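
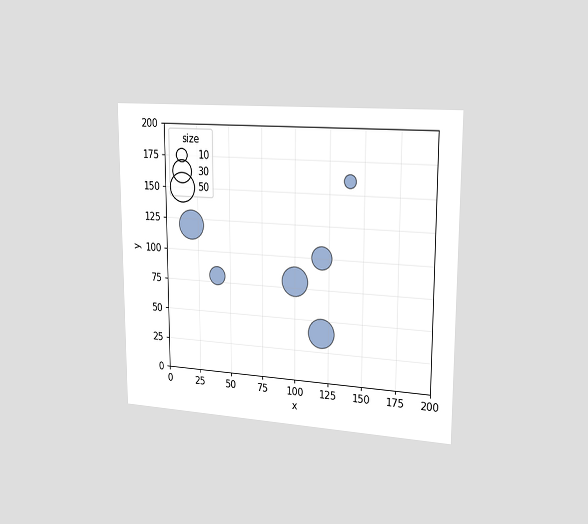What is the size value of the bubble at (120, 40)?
The chart is viewed slightly from the right. Matching the bubble at (120, 40) against the size legend gives 50.

50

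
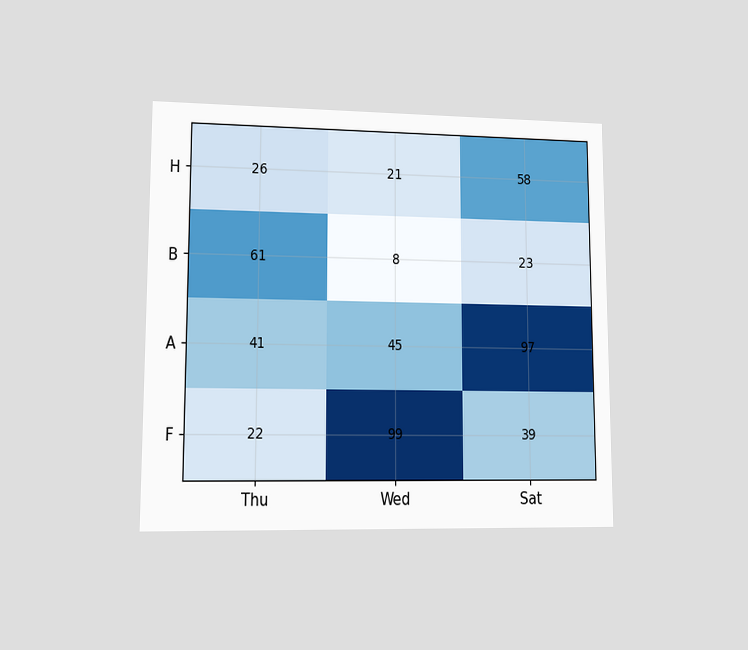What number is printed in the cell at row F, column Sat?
39

The chart is viewed at a slight angle. The (F, Sat) cell reads 39.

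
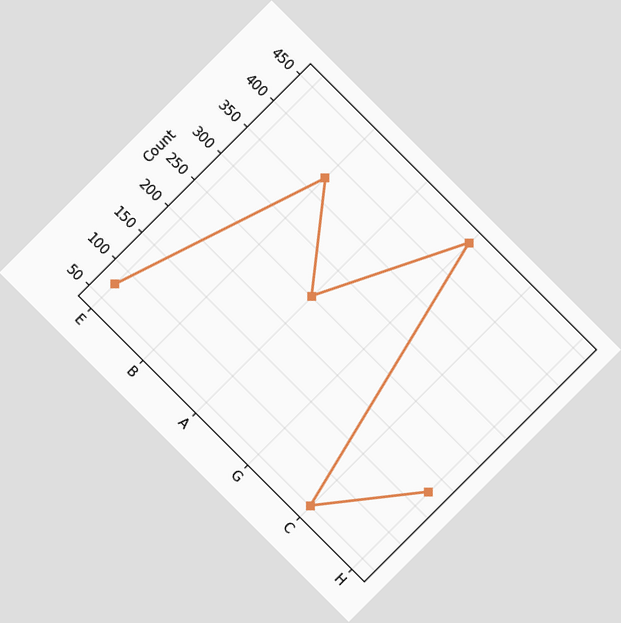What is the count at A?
The chart is tilted about 45° clockwise. At A, the line is at 250.

250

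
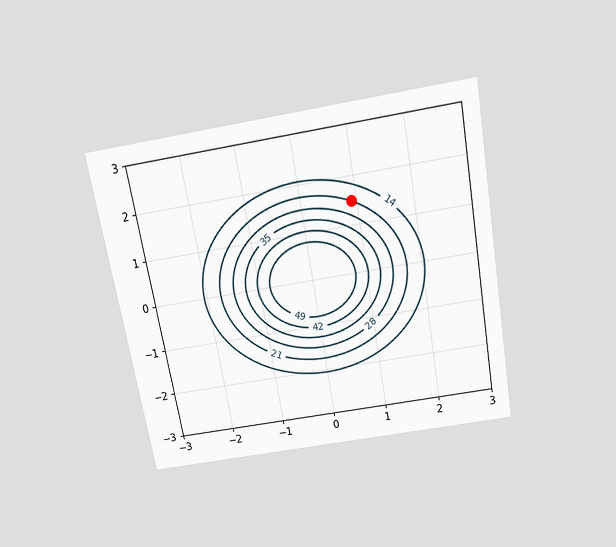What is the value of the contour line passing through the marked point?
21

The chart is tilted about 10° counter-clockwise and viewed slightly from above. The marked point sits on the contour labelled 21.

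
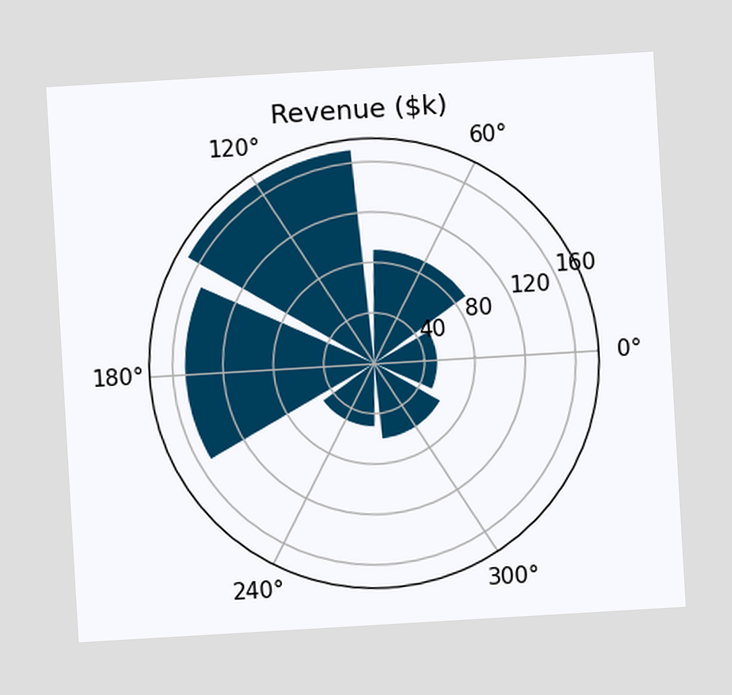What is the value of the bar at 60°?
The chart is tilted about 3° counter-clockwise. The bar at 60° reaches $90k on the radial axis.

$90k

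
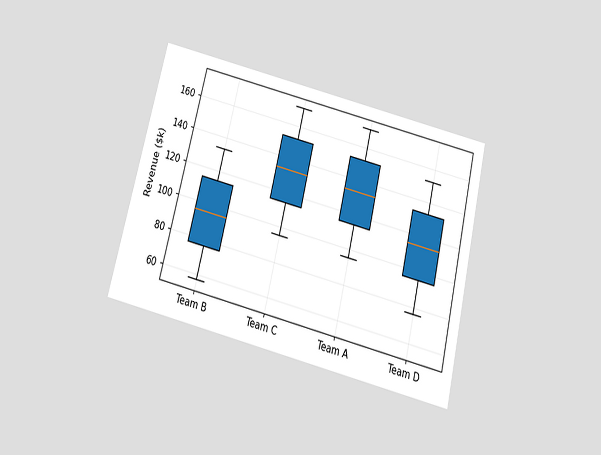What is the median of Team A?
The chart is tilted about 14° clockwise and viewed slightly from below. The median line in the Team A box sits at $133k.

$133k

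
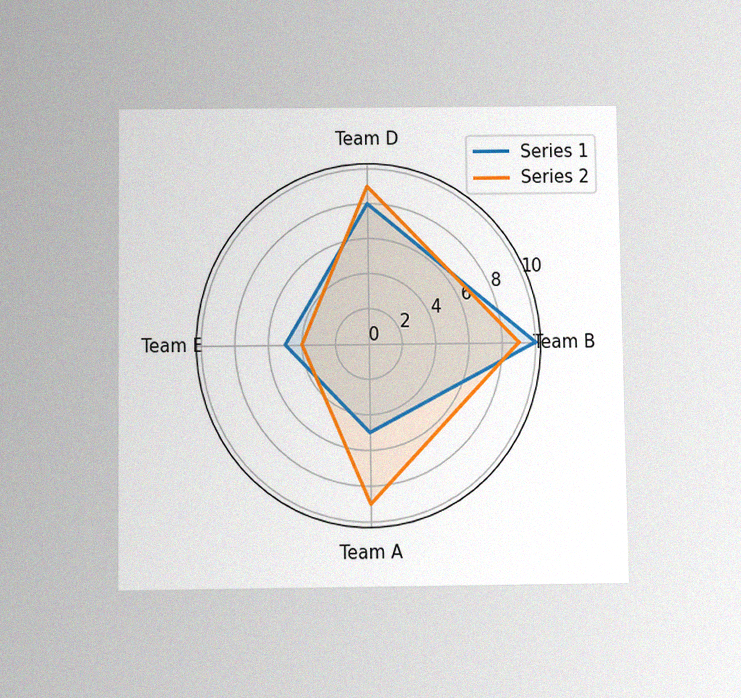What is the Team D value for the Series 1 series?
The chart is viewed slightly from below, with some photo noise. On the Team D axis, Series 1 reaches 8.

8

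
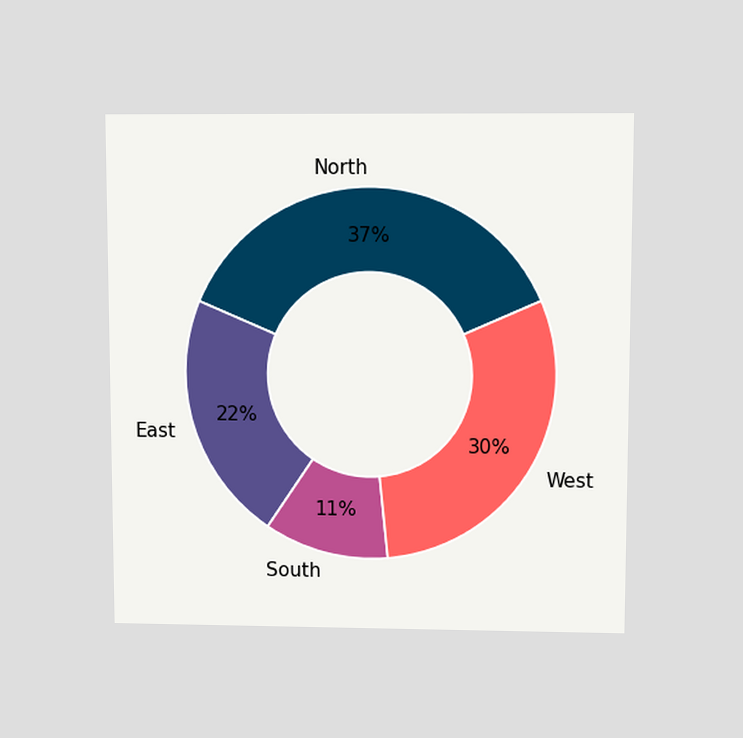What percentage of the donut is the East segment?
The chart is viewed slightly from above. The East segment takes up 22% of the ring.

22%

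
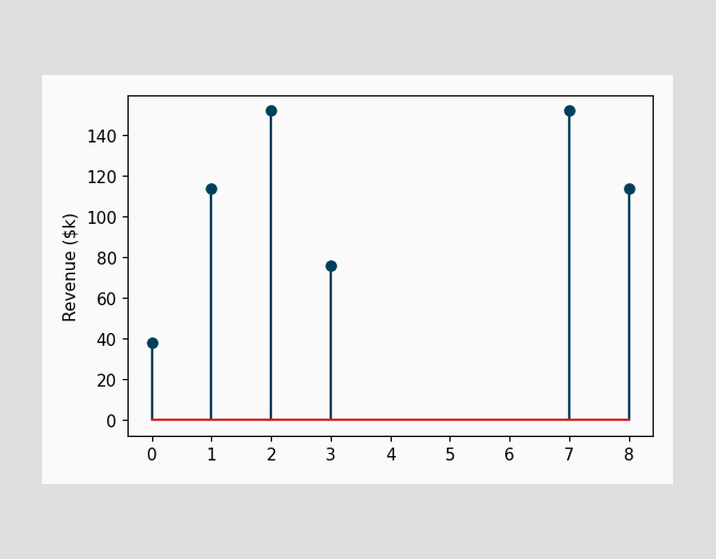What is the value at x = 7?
The stem at x=7 reaches $152k.

$152k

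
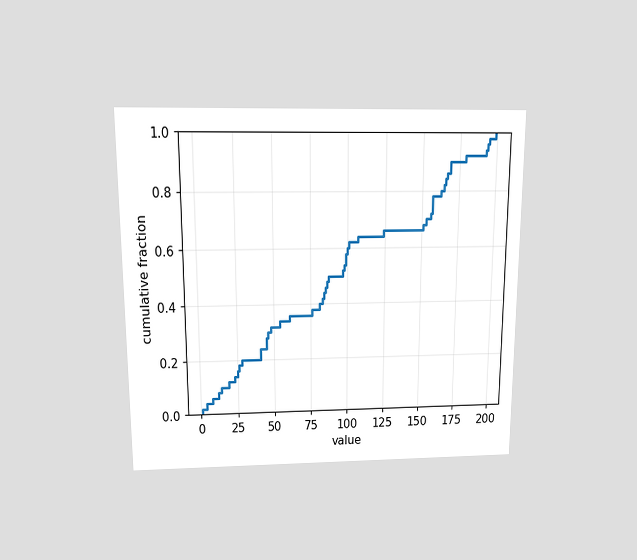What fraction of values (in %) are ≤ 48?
32%

The chart is viewed slightly from above. At x=48 the ECDF step is at 32%.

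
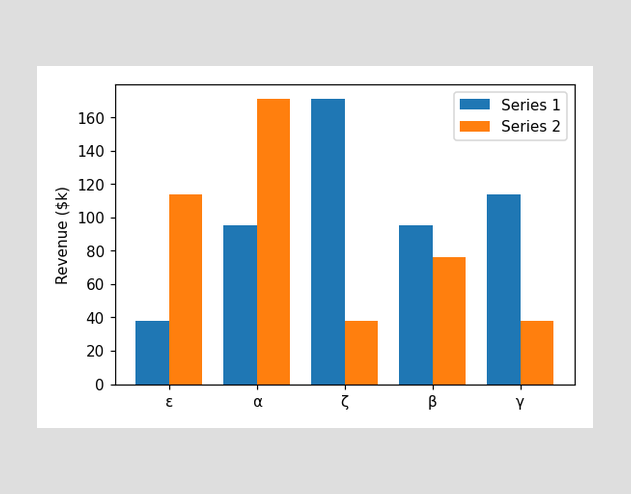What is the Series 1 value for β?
$95k

The Series 1 bar at β reaches $95k on the y-axis.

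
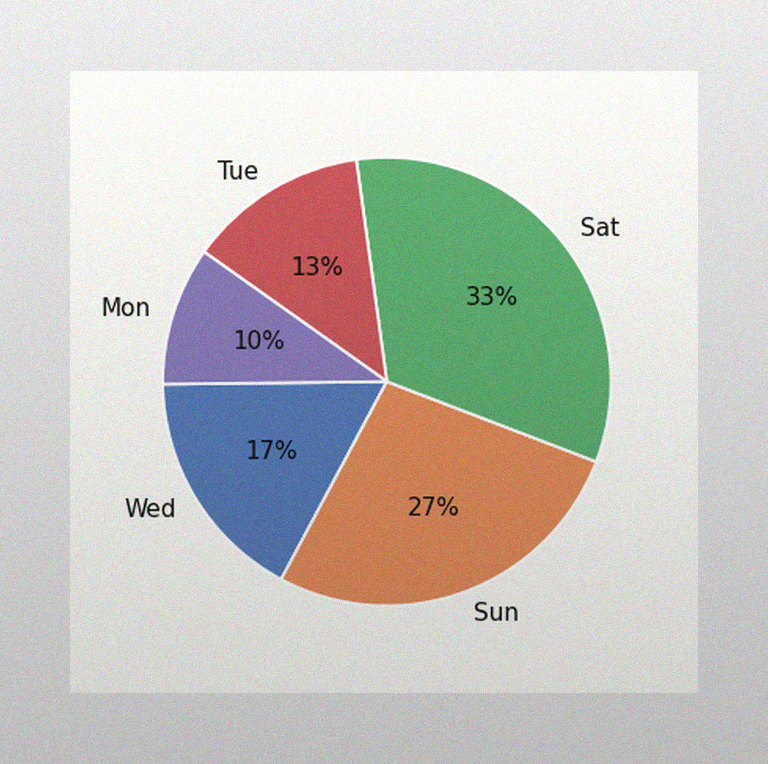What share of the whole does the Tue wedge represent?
The image has some photo noise and uneven lighting. The Tue slice takes up 13% of the pie.

13%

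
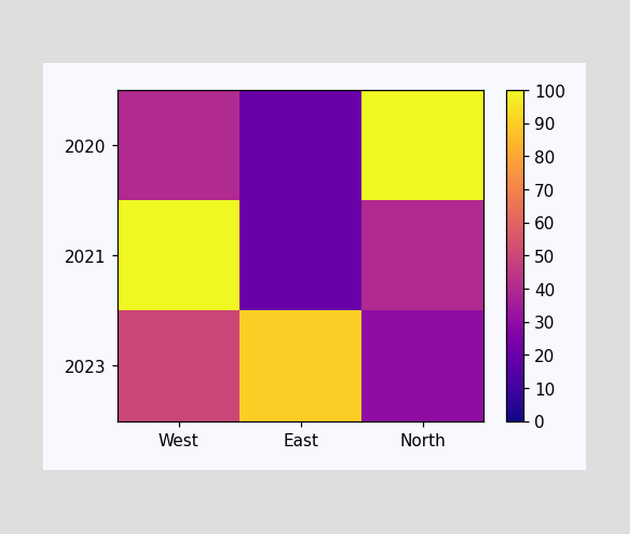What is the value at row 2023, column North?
Matching cell (2023, North) against the colorbar gives 30.

30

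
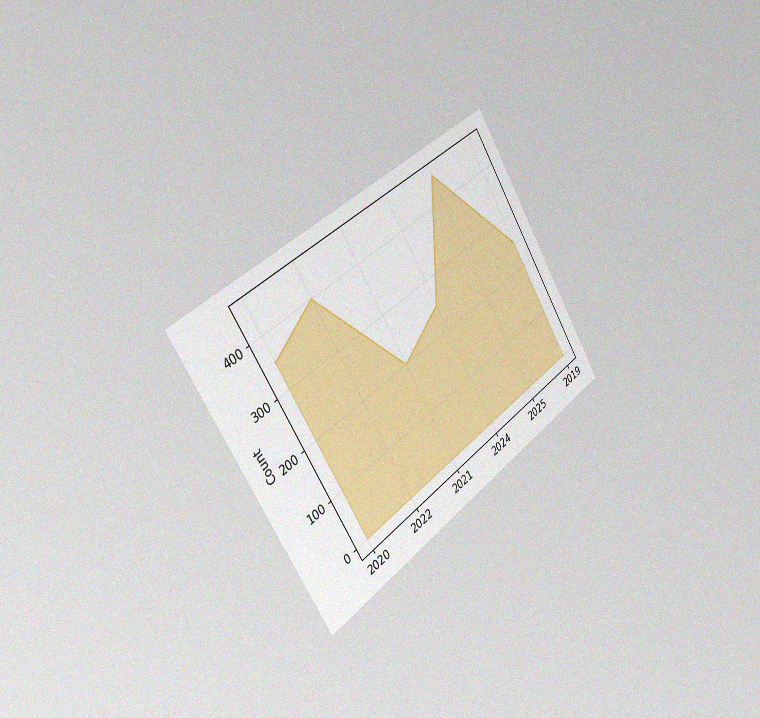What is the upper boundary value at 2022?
400

The chart is tilted about 33° counter-clockwise and viewed slightly from the left, with some photo noise. At 2022 the upper boundary is at 400.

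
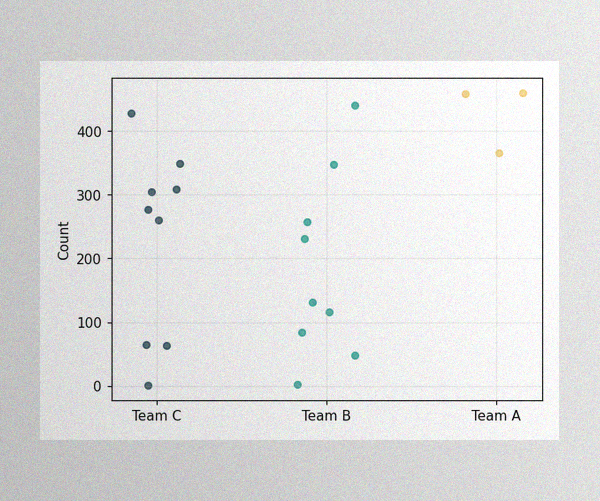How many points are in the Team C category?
9

The image has some photo noise and uneven lighting. Counting the markers in the Team C column gives 9.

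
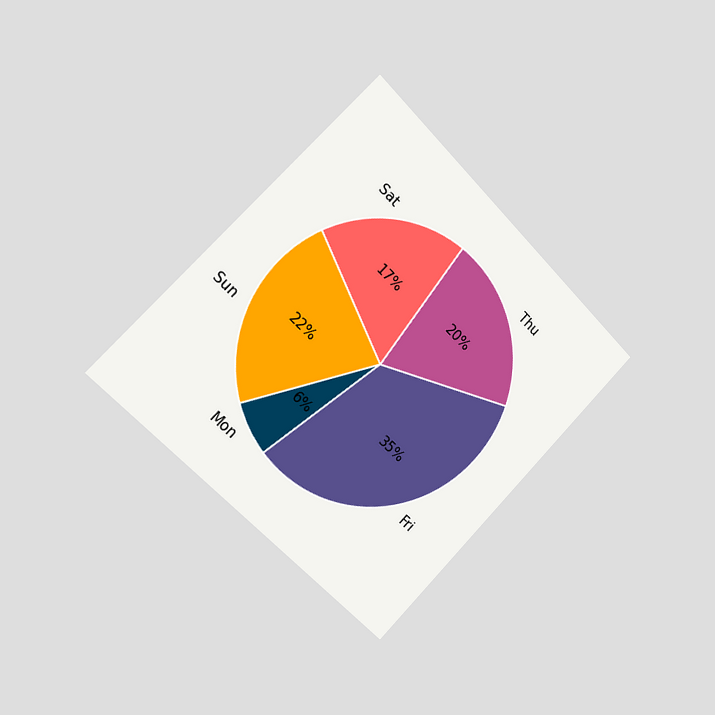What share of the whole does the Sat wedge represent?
The chart is tilted about 45° clockwise and viewed slightly from the left. The Sat slice takes up 17% of the pie.

17%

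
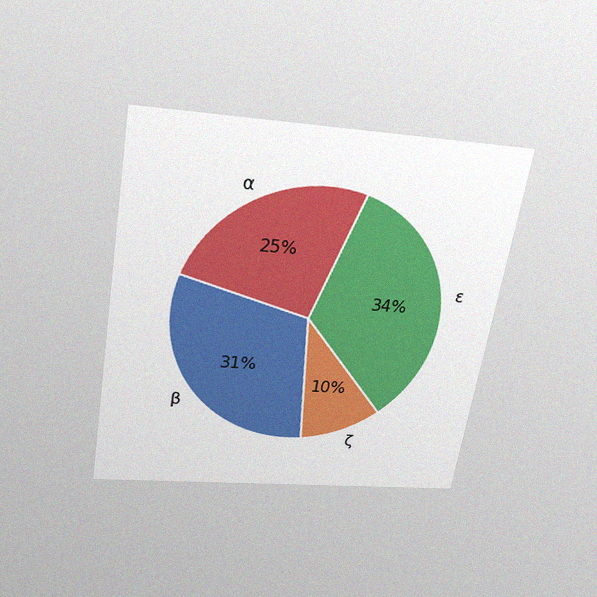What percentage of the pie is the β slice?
The chart is tilted about 9° clockwise and viewed slightly from above, with some photo noise. The β slice takes up 31% of the pie.

31%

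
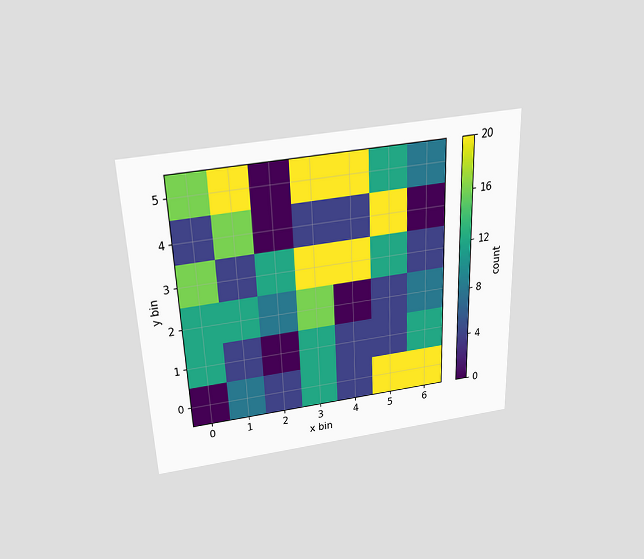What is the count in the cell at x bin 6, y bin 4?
0

The chart is tilted about 2° counter-clockwise and viewed slightly from above. Matching the cell (6, 4) against the colorbar gives 0.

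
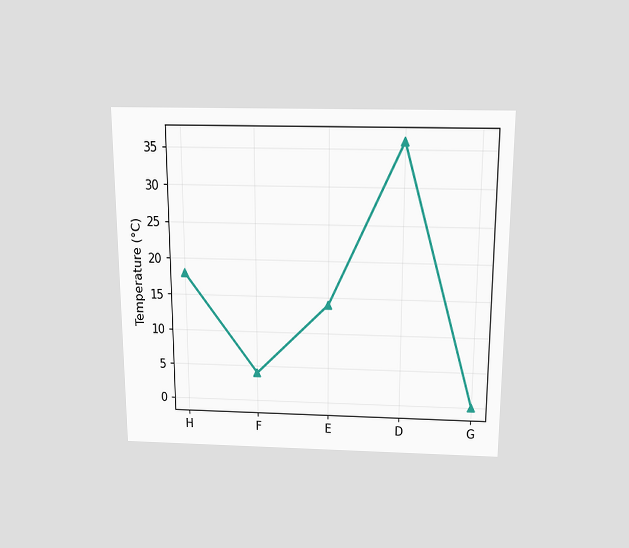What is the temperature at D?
The chart is viewed slightly from above. At D, the line is at 36°C.

36°C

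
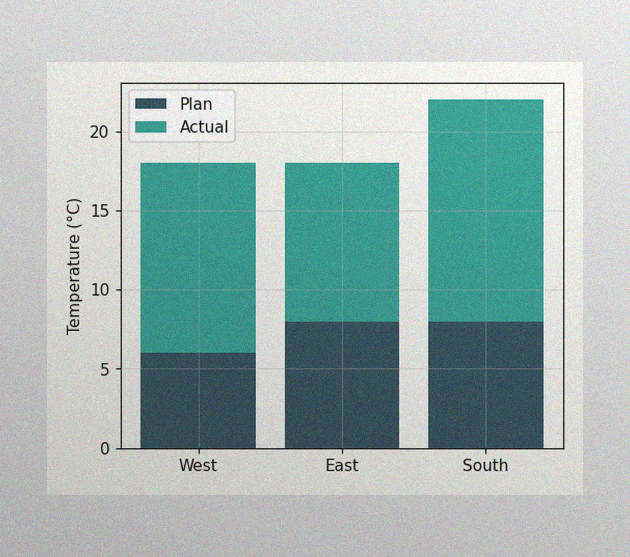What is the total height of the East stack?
The image has some photo noise and uneven lighting. The East stack's top reaches 18°C on the y-axis.

18°C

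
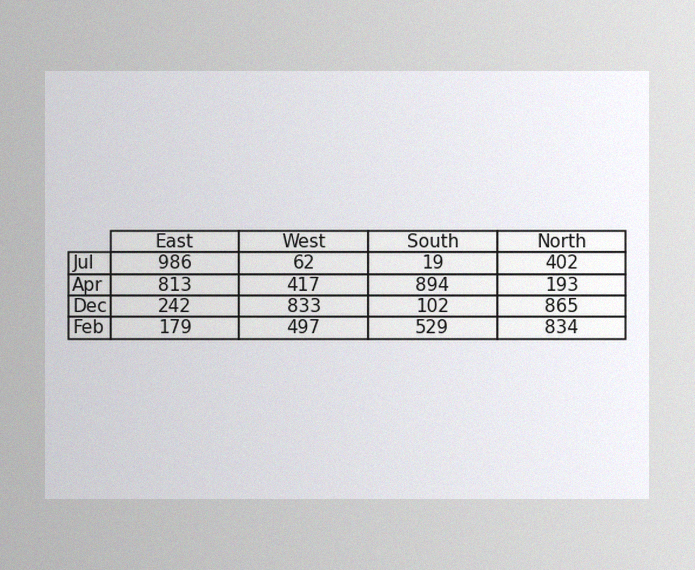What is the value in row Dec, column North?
865

The image has some photo noise and uneven lighting. The (Dec, North) cell reads 865.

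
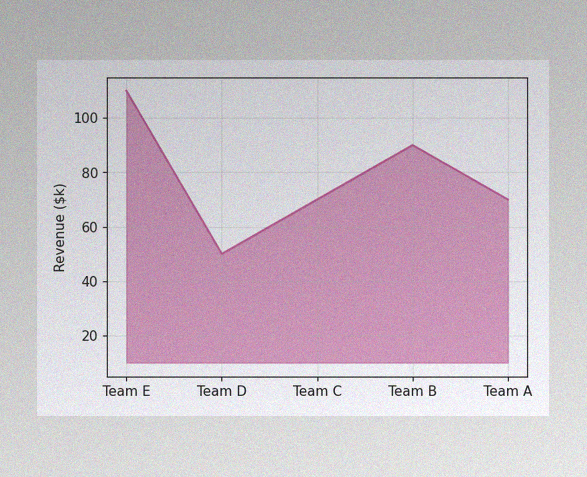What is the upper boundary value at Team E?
$110k

The image has some photo noise and uneven lighting. At Team E the upper boundary is at $110k.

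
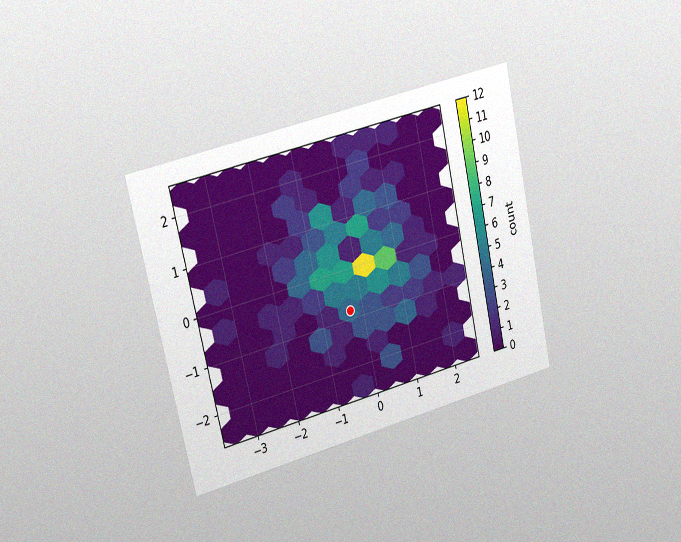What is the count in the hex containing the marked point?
The chart is tilted about 13° counter-clockwise and viewed slightly from the left, with some photo noise. The marked hex reads 4 on the colorbar.

4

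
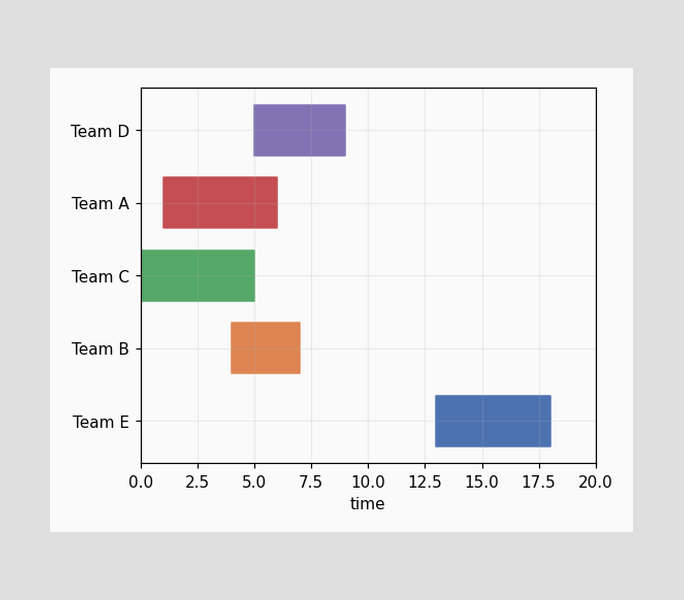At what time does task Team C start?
The Team C bar begins at t=0.

0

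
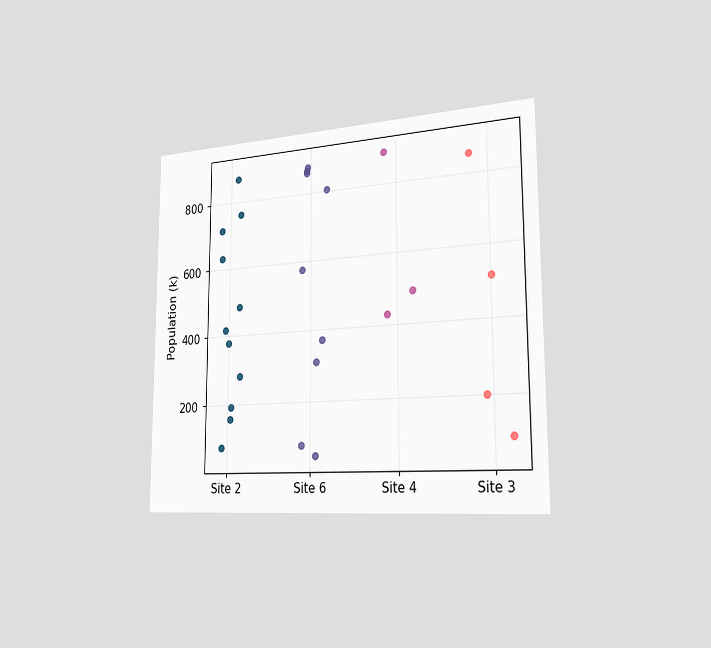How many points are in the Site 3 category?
The chart is viewed slightly from the right. Counting the markers in the Site 3 column gives 4.

4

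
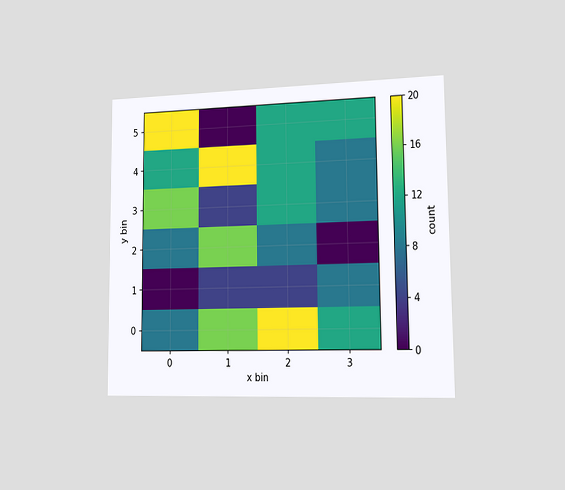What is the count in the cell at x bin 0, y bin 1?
0

The chart is viewed slightly from the right. Matching the cell (0, 1) against the colorbar gives 0.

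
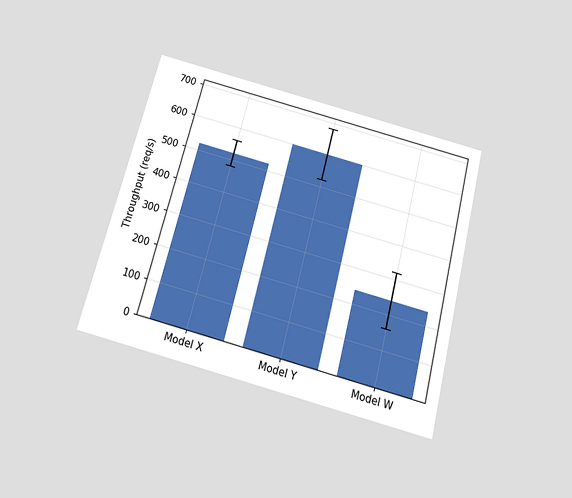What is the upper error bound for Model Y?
The chart is tilted about 14° clockwise and viewed slightly from below. The Model Y bar's upper whisker reaches 680req/s.

680req/s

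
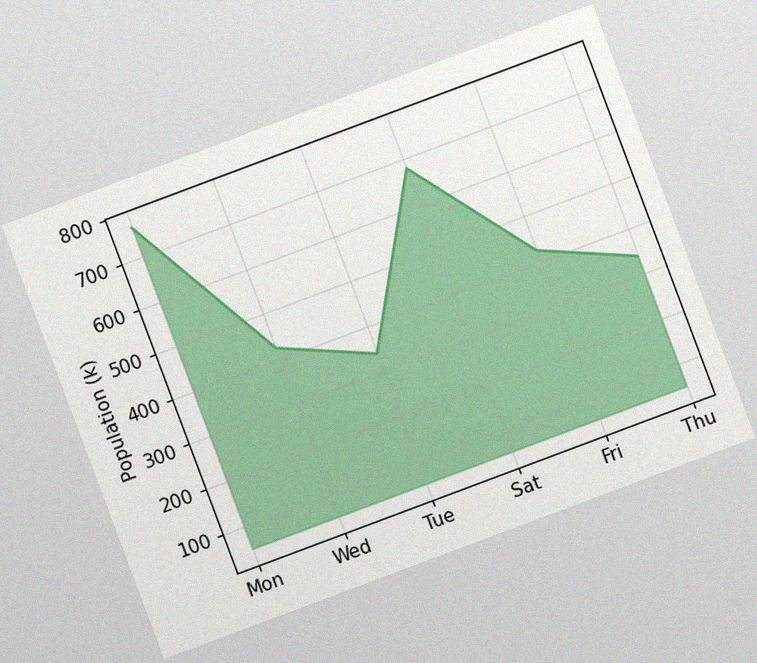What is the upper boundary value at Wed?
425k

The chart is tilted about 21° counter-clockwise, with some photo noise. At Wed the upper boundary is at 425k.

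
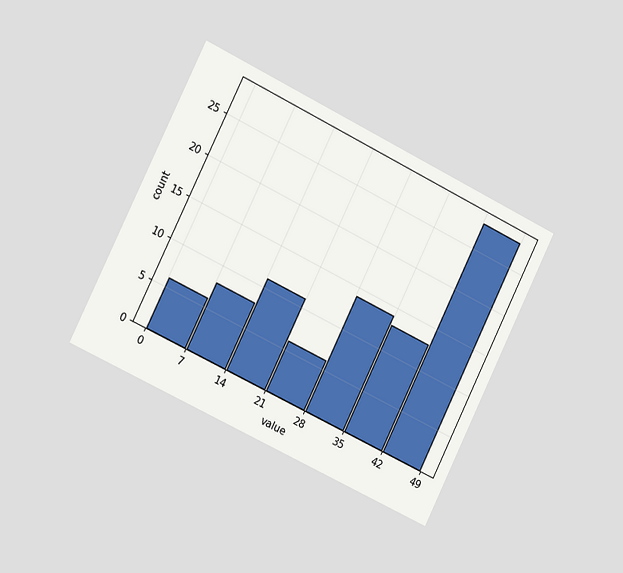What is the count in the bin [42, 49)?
28

The chart is tilted about 26° clockwise and viewed slightly from the left. The [42, 49) bin has height 28.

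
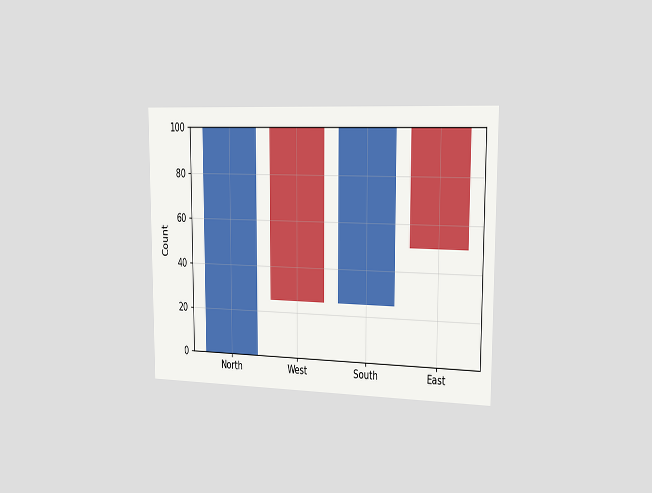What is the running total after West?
25

The chart is viewed slightly from the right. After West the running total reaches 25.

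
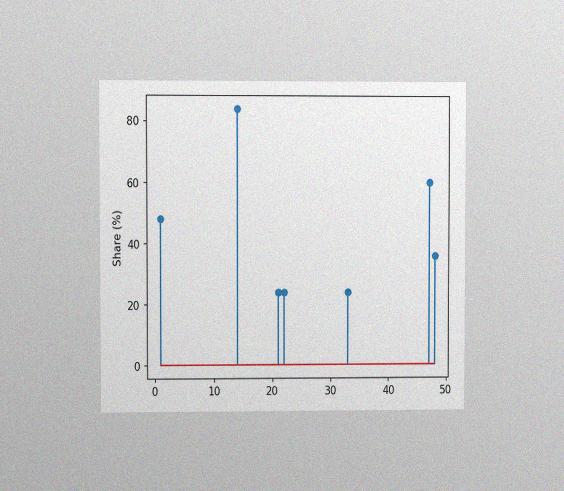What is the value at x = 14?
The chart is viewed at a slight angle, with some photo noise. The stem at x=14 reaches 84%.

84%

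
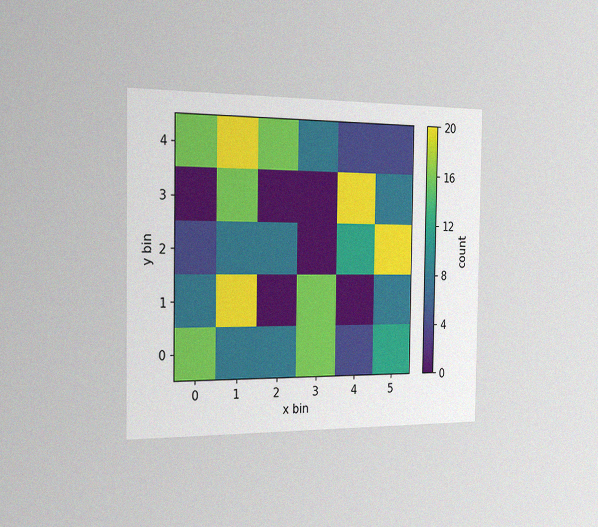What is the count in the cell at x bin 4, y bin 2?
The chart is viewed slightly from the left, with some photo noise. Matching the cell (4, 2) against the colorbar gives 12.

12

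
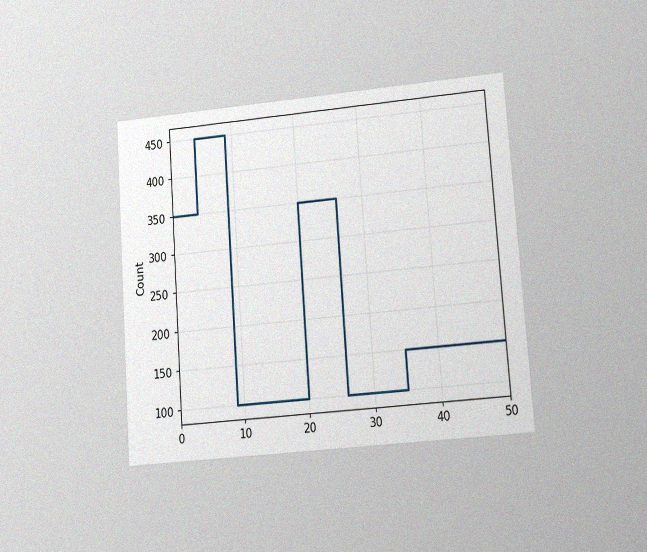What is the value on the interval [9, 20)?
100

The chart is tilted about 4° counter-clockwise and viewed at a slight angle, with some photo noise. On [9, 20) the step sits at 100.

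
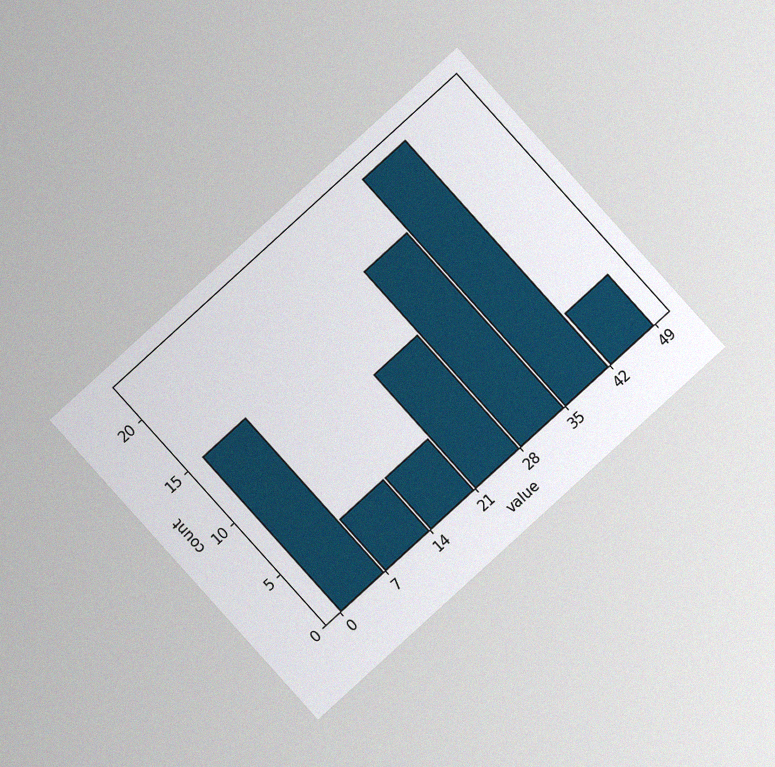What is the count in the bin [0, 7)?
The chart is tilted about 42° counter-clockwise and viewed at a slight angle, with some photo noise. The [0, 7) bin has height 15.

15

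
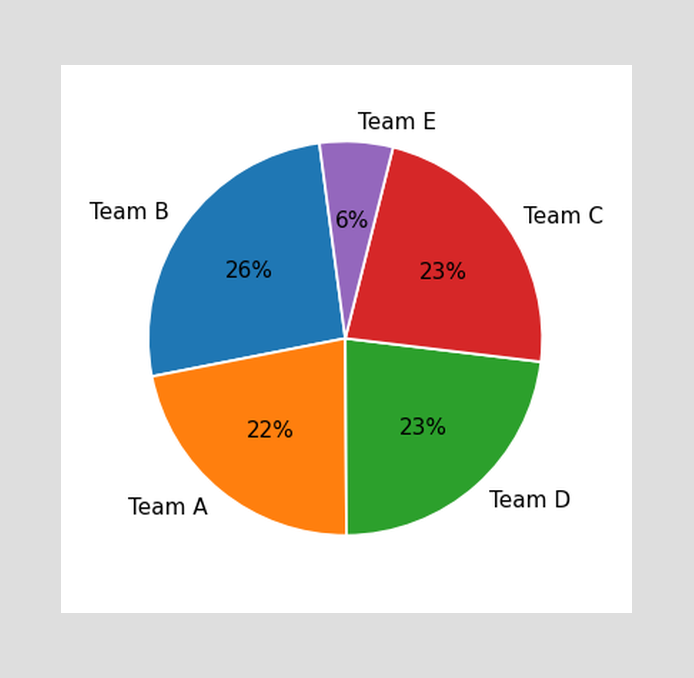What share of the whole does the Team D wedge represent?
23%

The Team D slice takes up 23% of the pie.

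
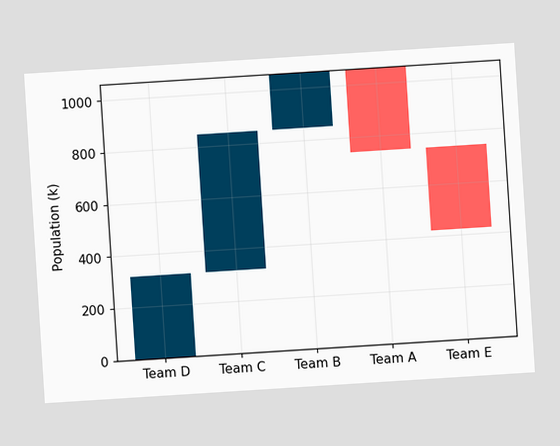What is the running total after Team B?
The chart is tilted about 4° counter-clockwise. After Team B the running total reaches 1060k.

1060k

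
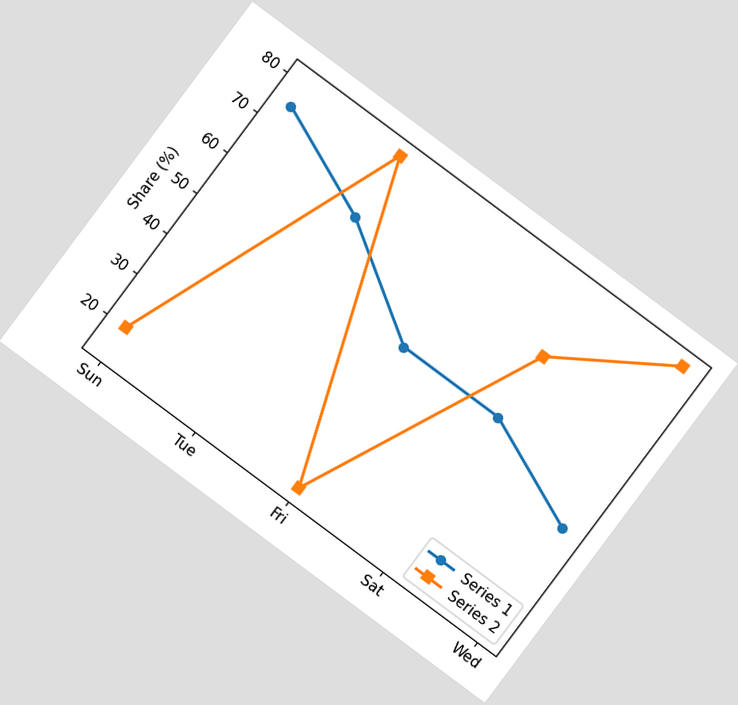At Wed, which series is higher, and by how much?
The chart is tilted about 37° clockwise. At Wed, Series 2 sits above the other line by 40%.

Series 2, by 40%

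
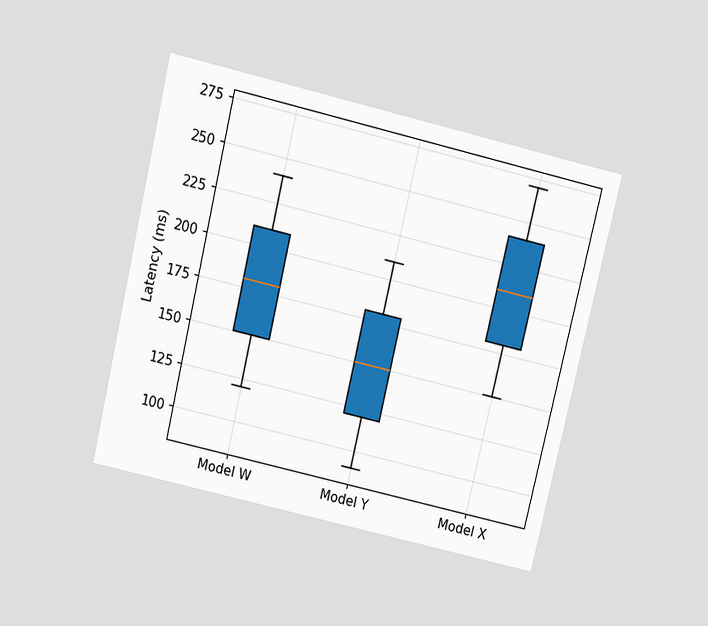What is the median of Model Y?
150ms

The chart is tilted about 13° clockwise and viewed slightly from above. The median line in the Model Y box sits at 150ms.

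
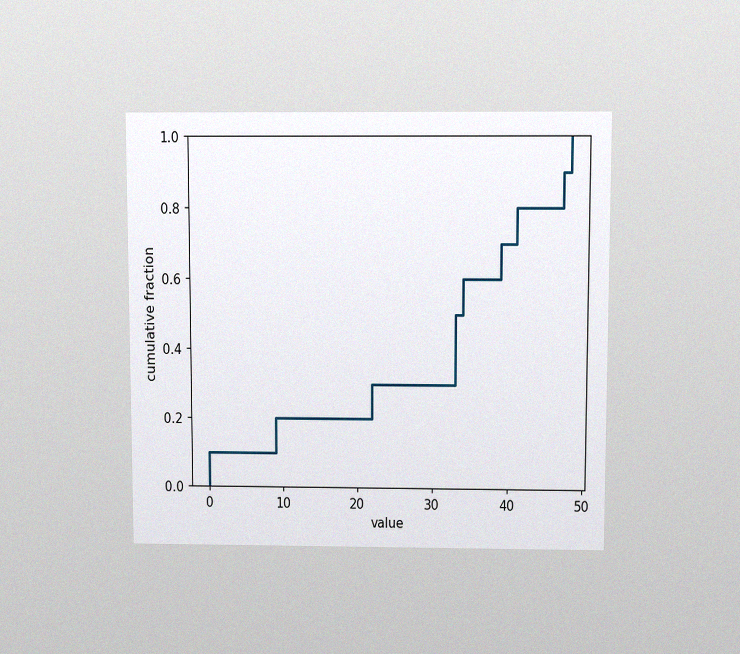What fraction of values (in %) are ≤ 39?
70%

The chart is viewed slightly from above, with some photo noise. At x=39 the ECDF step is at 70%.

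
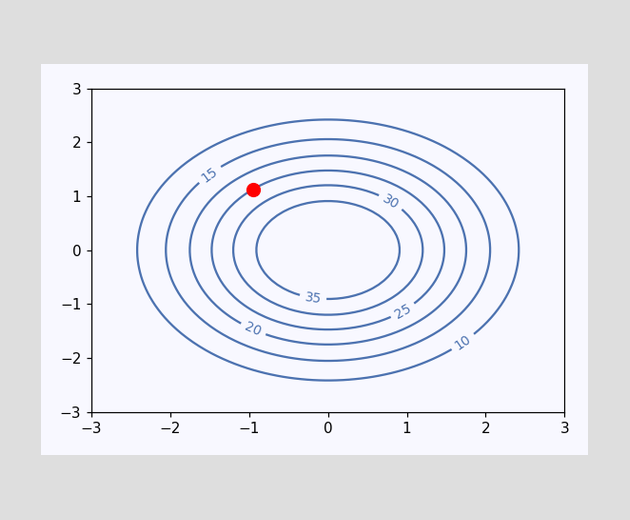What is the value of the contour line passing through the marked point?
25

The marked point sits on the contour labelled 25.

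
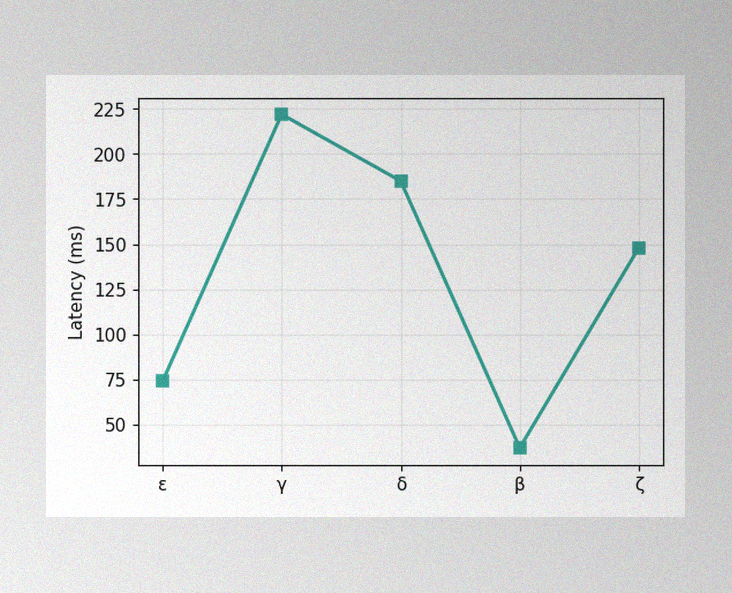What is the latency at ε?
The image has some photo noise and uneven lighting. At ε, the line is at 74ms.

74ms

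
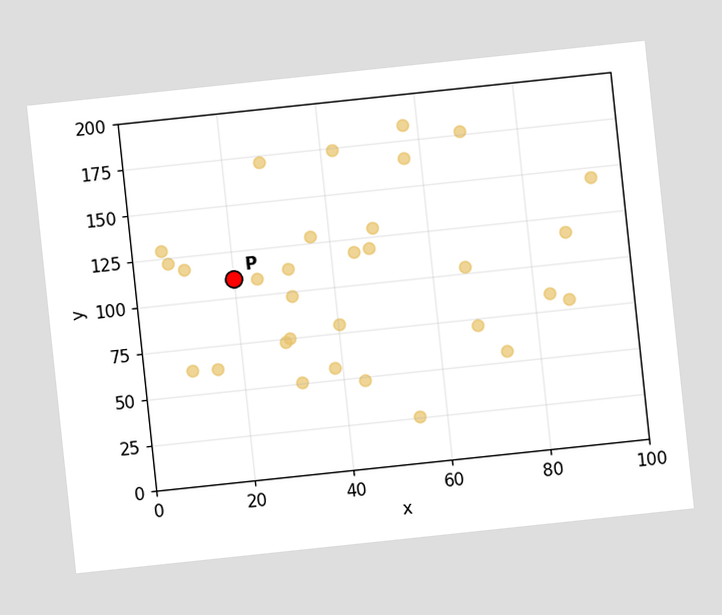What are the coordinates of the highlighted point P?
(20, 110)

The chart is tilted about 6° counter-clockwise. Following the gridlines from P to each axis, P sits at (20, 110).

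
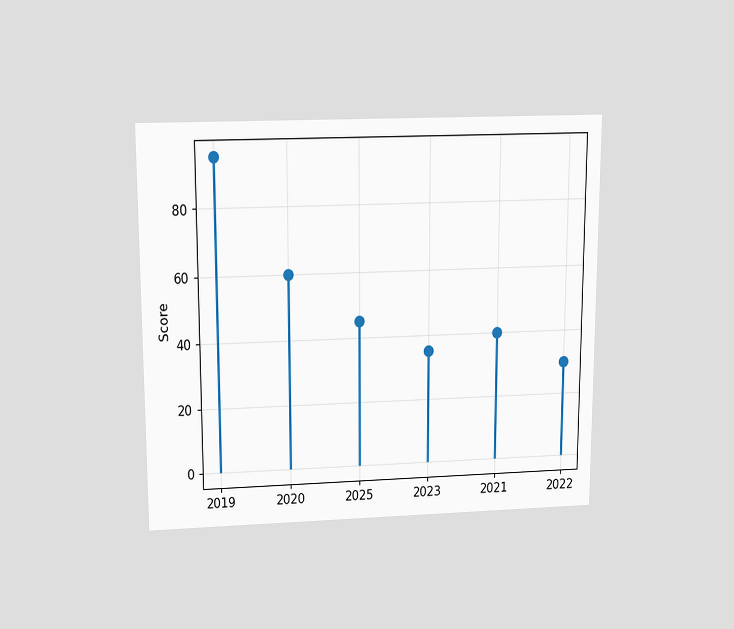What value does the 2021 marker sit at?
The chart is viewed slightly from above. The 2021 marker sits at 40.

40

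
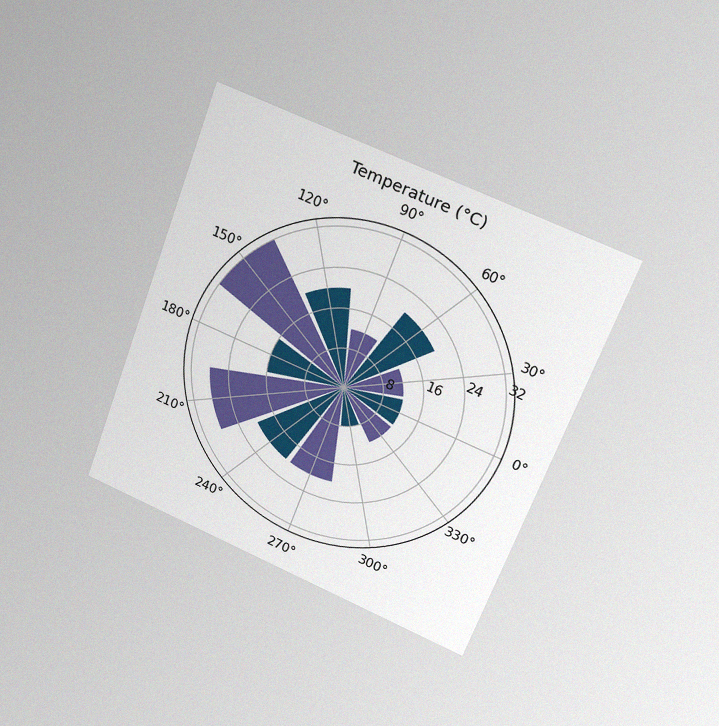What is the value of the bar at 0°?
The chart is tilted about 21° clockwise and viewed at a slight angle, with some photo noise. The bar at 0° reaches 12°C on the radial axis.

12°C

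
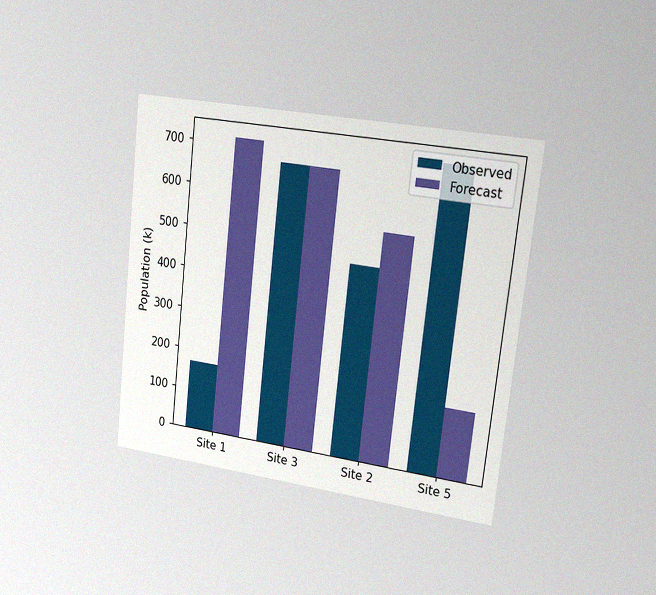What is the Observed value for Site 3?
The chart is tilted about 6° clockwise and viewed slightly from the right, with some photo noise. The Observed bar at Site 3 reaches 672k on the y-axis.

672k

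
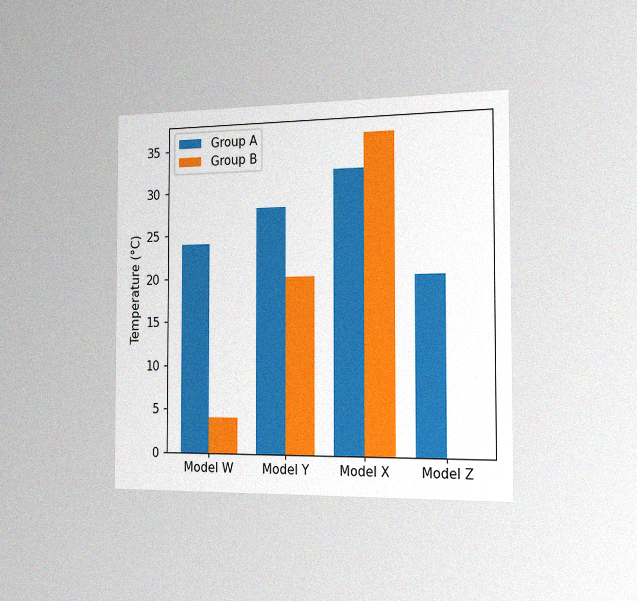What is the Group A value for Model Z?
20°C

The chart is viewed slightly from the right, with some photo noise. The Group A bar at Model Z reaches 20°C on the y-axis.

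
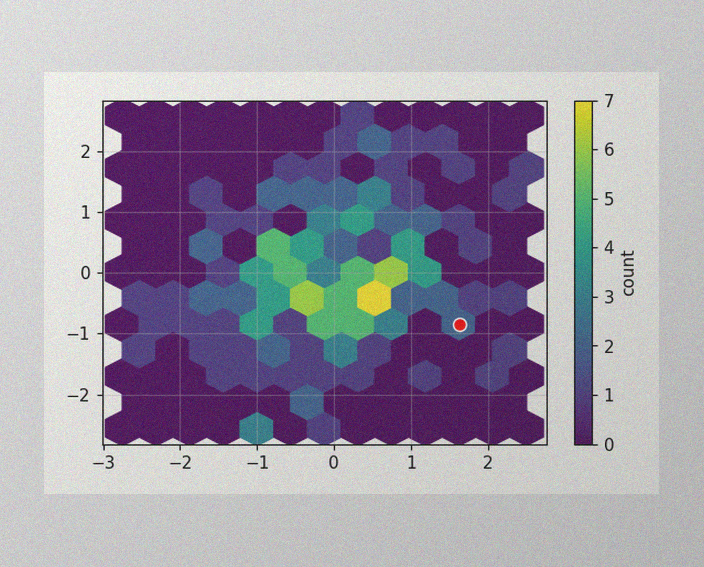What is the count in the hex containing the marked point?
The image has some photo noise and uneven lighting. The marked hex reads 2 on the colorbar.

2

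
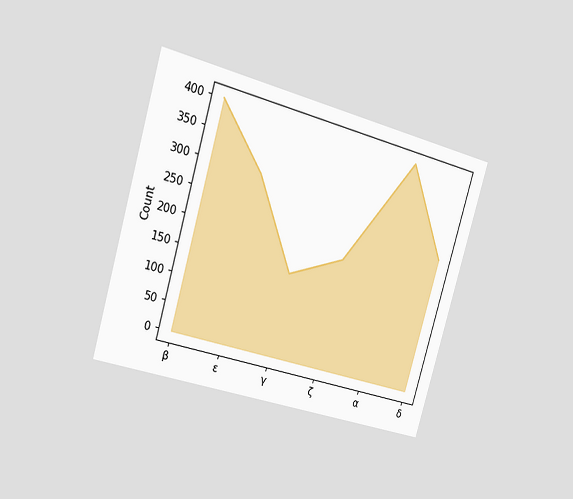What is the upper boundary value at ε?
300

The chart is tilted about 16° clockwise and viewed slightly from the left. At ε the upper boundary is at 300.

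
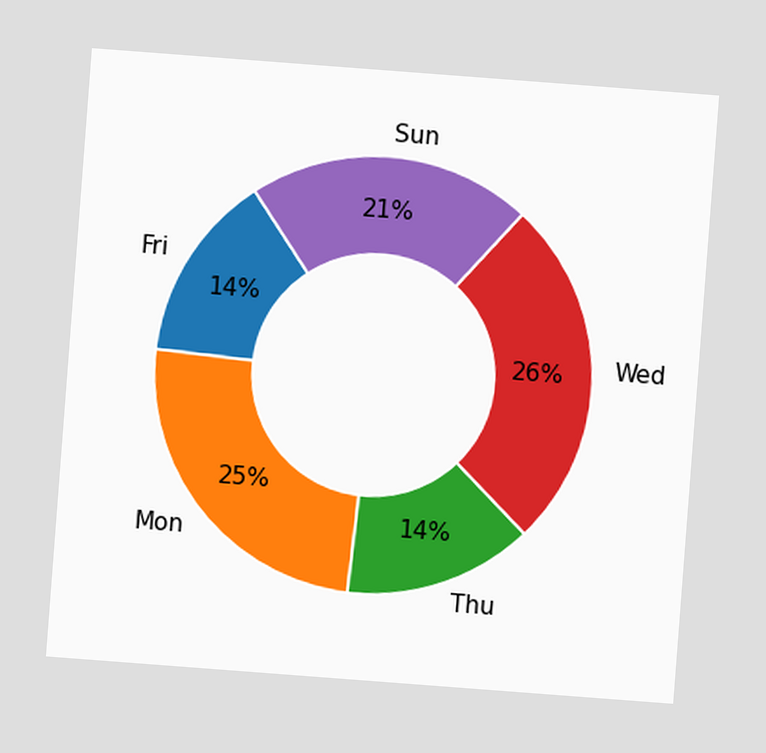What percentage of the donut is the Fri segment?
14%

The chart is tilted about 4° clockwise. The Fri segment takes up 14% of the ring.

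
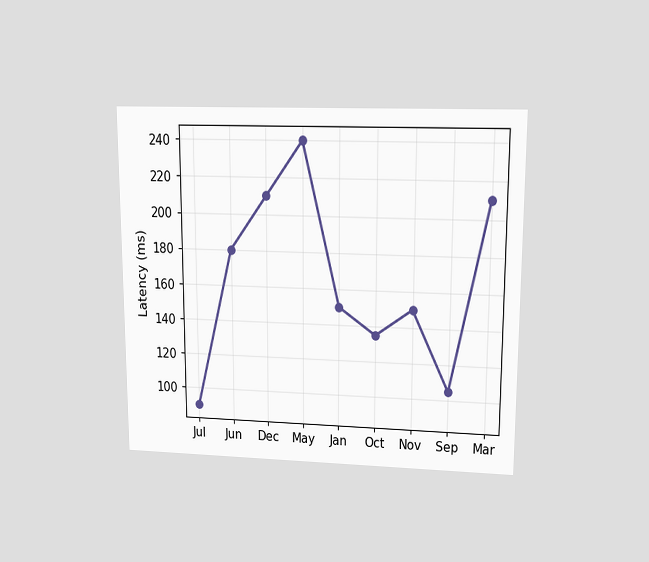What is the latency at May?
The chart is viewed at a slight angle. At May, the line is at 240ms.

240ms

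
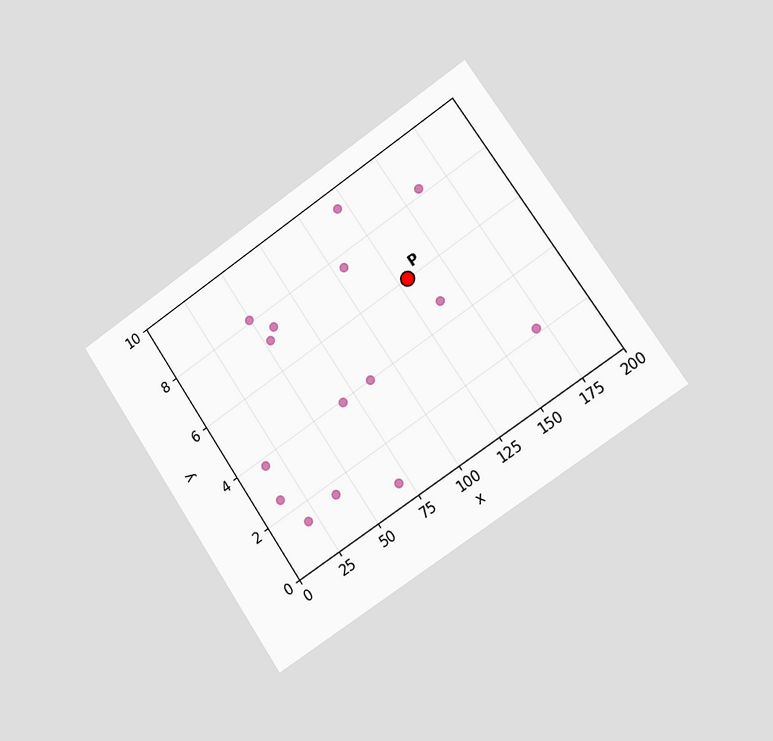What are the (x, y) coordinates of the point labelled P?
The chart is tilted about 34° counter-clockwise and viewed slightly from the right. Following the gridlines from P to each axis, P sits at (130, 6).

(130, 6)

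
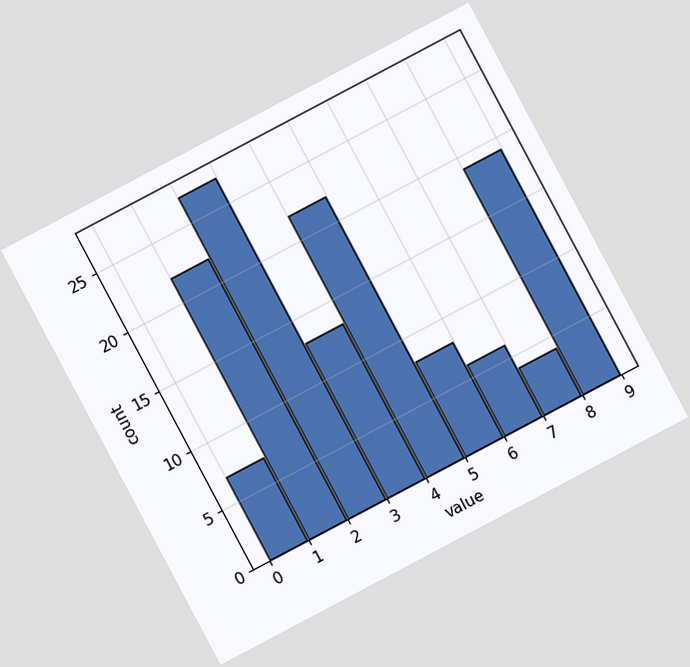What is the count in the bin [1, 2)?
22

The chart is tilted about 28° counter-clockwise. The [1, 2) bin has height 22.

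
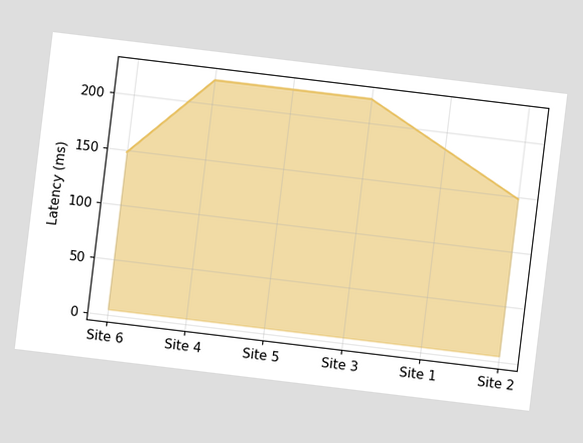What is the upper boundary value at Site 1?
The chart is tilted about 7° clockwise. At Site 1 the upper boundary is at 185ms.

185ms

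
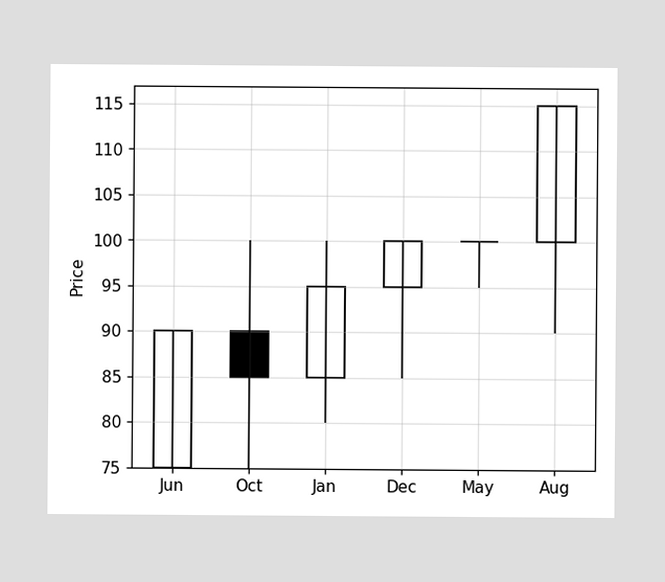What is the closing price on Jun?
The Jun candle closes at 90.

90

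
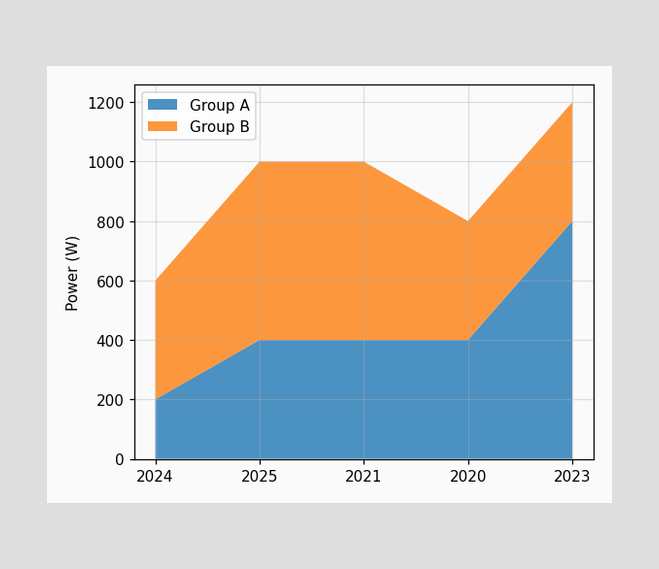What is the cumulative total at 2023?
The stacked total at 2023 reaches 1200W.

1200W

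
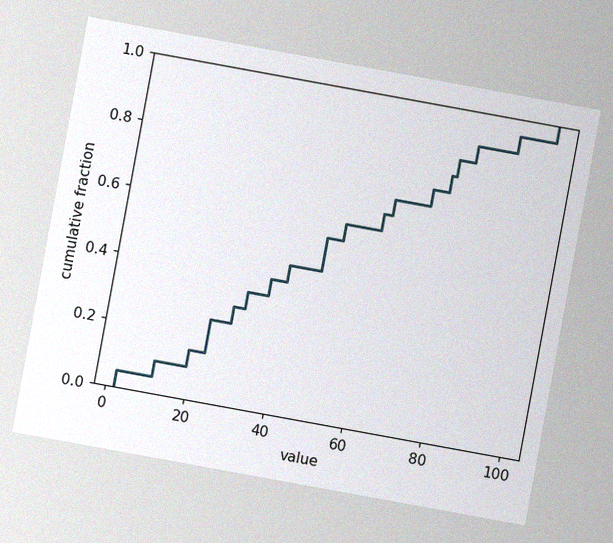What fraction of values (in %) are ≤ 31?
35%

The chart is tilted about 10° clockwise, with some photo noise. At x=31 the ECDF step is at 35%.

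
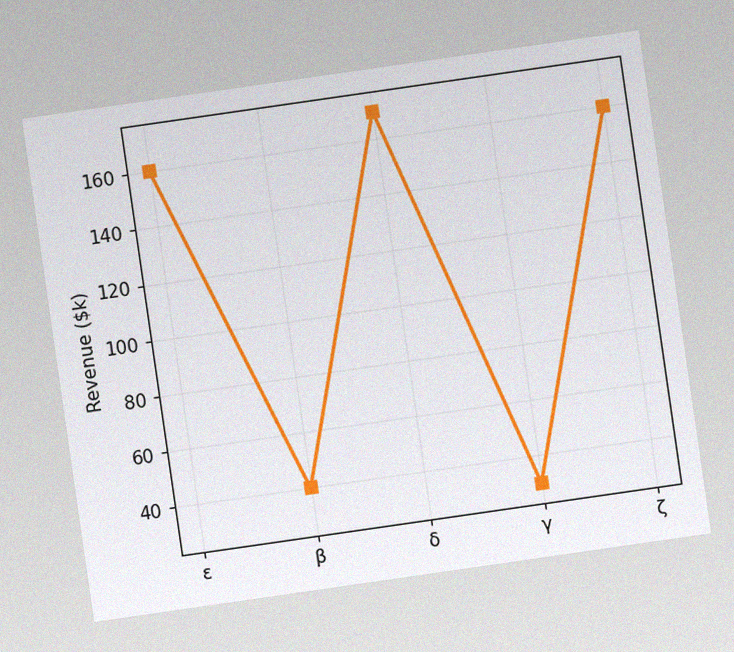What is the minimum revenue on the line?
$30k

The chart is tilted about 8° counter-clockwise, with some photo noise. The lowest point is at γ, and reading across to the y-axis gives $30k.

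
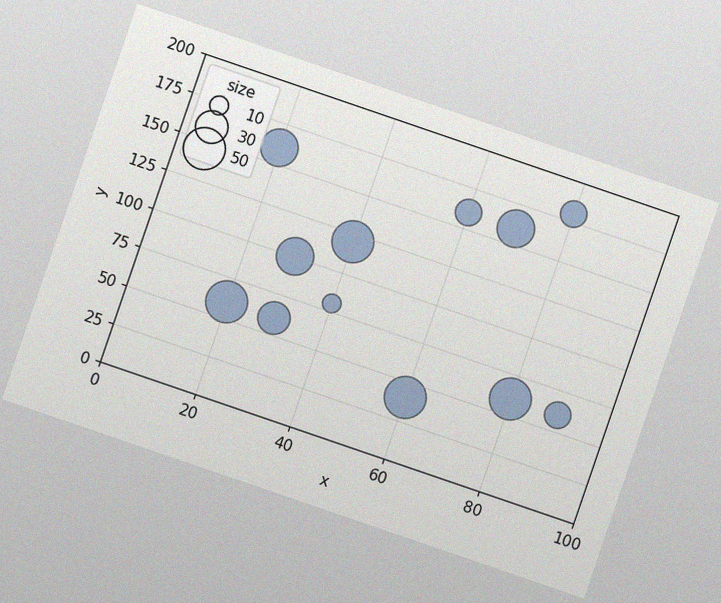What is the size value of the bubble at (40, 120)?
The chart is tilted about 19° clockwise, with some photo noise. Matching the bubble at (40, 120) against the size legend gives 50.

50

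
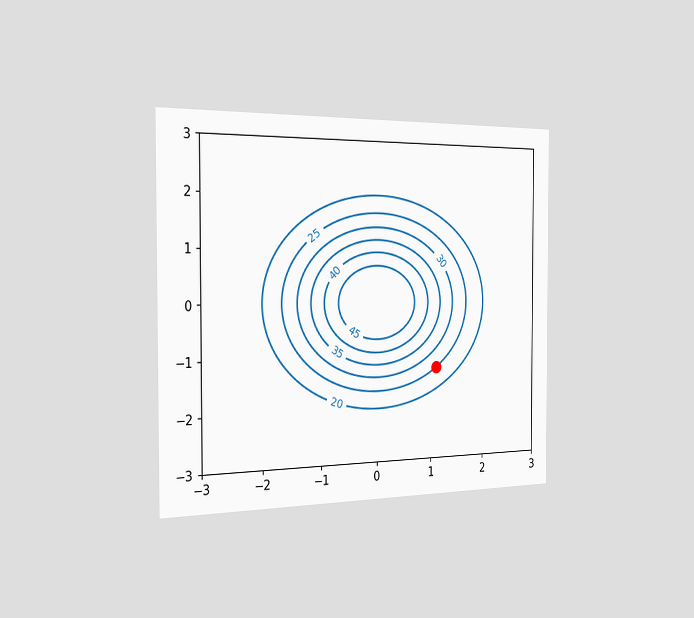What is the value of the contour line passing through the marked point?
25

The chart is viewed slightly from the left. The marked point sits on the contour labelled 25.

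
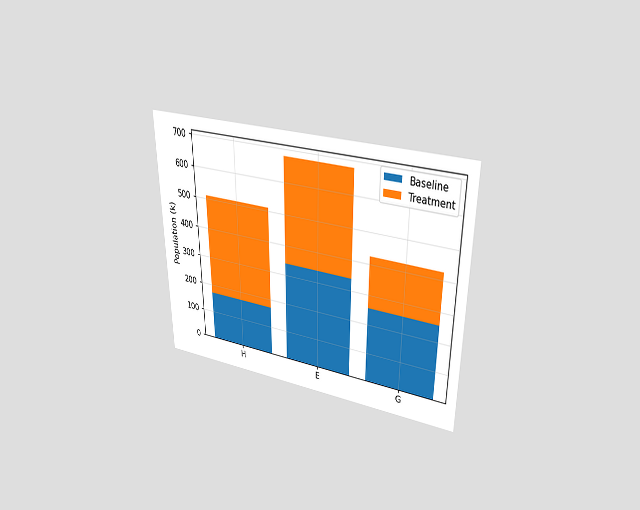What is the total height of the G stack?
The chart is viewed slightly from above. The G stack's top reaches 425k on the y-axis.

425k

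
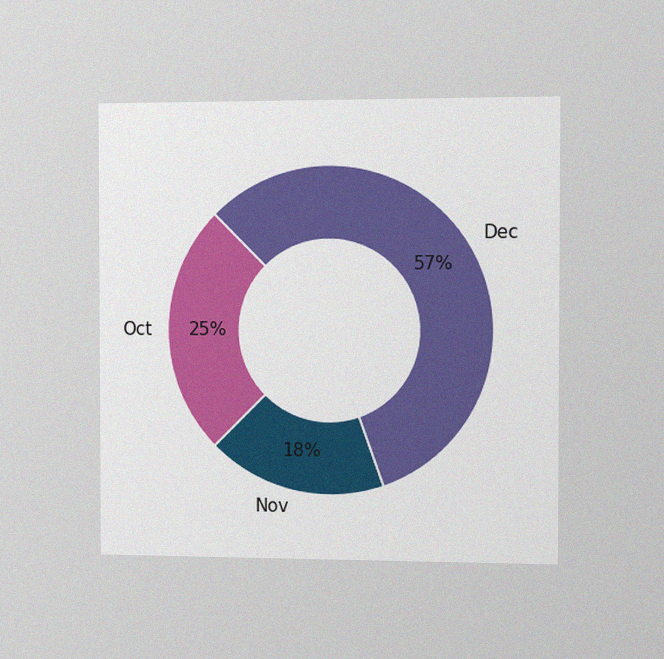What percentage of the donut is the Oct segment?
The chart is viewed slightly from the right, with some photo noise. The Oct segment takes up 25% of the ring.

25%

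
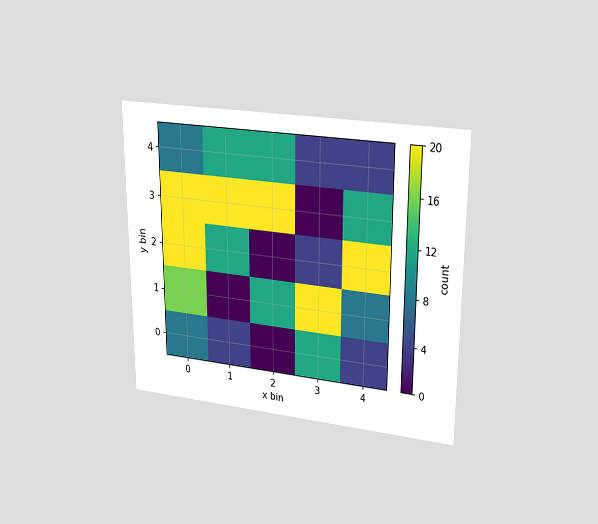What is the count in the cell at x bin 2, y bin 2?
The chart is viewed at a slight angle. Matching the cell (2, 2) against the colorbar gives 0.

0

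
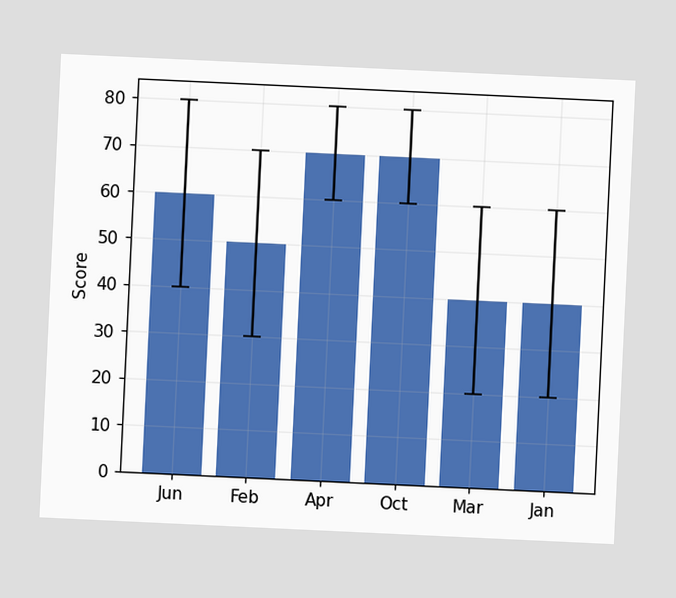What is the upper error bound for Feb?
The chart is tilted about 3° clockwise. The Feb bar's upper whisker reaches 70.

70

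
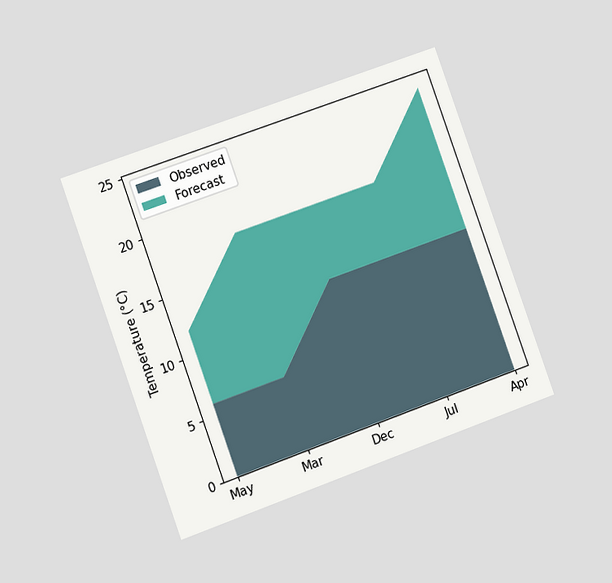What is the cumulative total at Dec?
18°C

The chart is tilted about 20° counter-clockwise and viewed slightly from the left. The stacked total at Dec reaches 18°C.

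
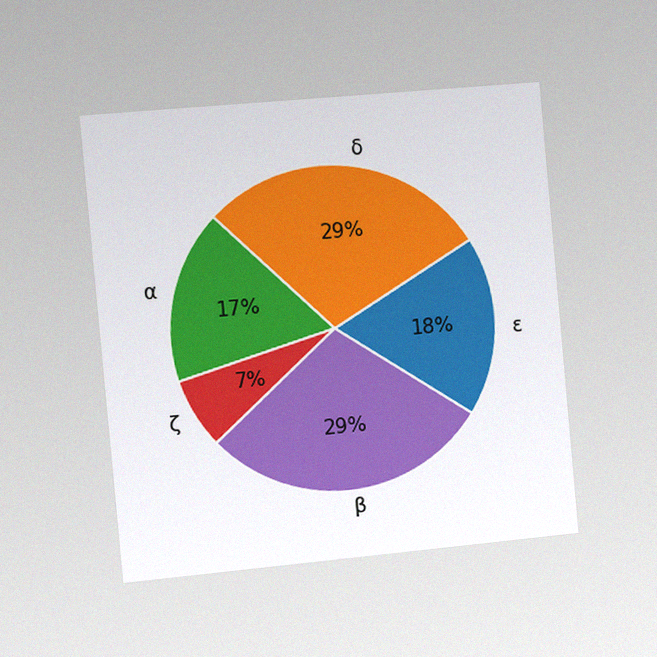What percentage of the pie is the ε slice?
The chart is tilted about 5° counter-clockwise and viewed slightly from the left, with some photo noise. The ε slice takes up 18% of the pie.

18%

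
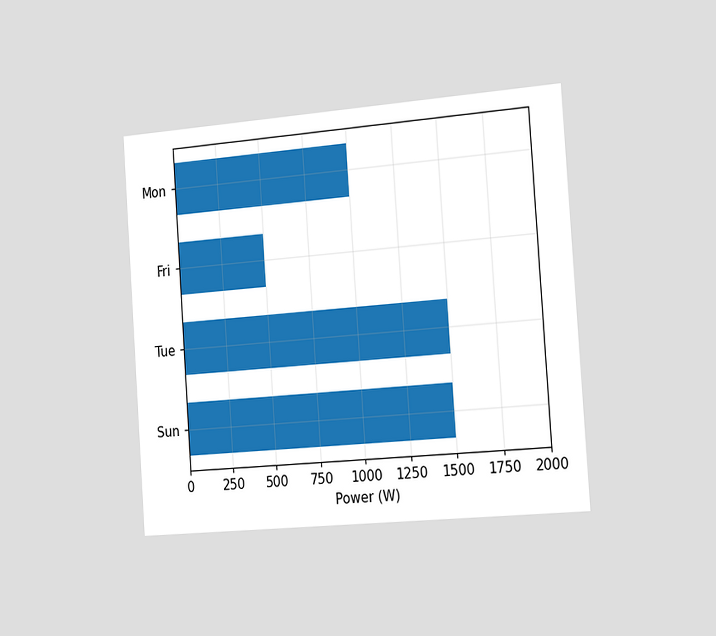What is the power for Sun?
1500W

The chart is tilted about 4° counter-clockwise and viewed slightly from the right. Reading along the chart's x-axis, the Sun bar reaches 1500W.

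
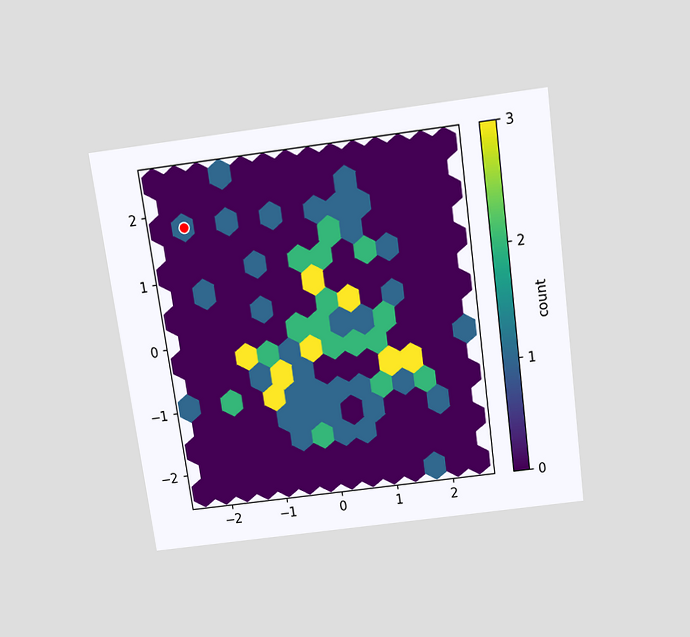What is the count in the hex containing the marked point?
The chart is tilted about 8° counter-clockwise and viewed slightly from above. The marked hex reads 1 on the colorbar.

1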